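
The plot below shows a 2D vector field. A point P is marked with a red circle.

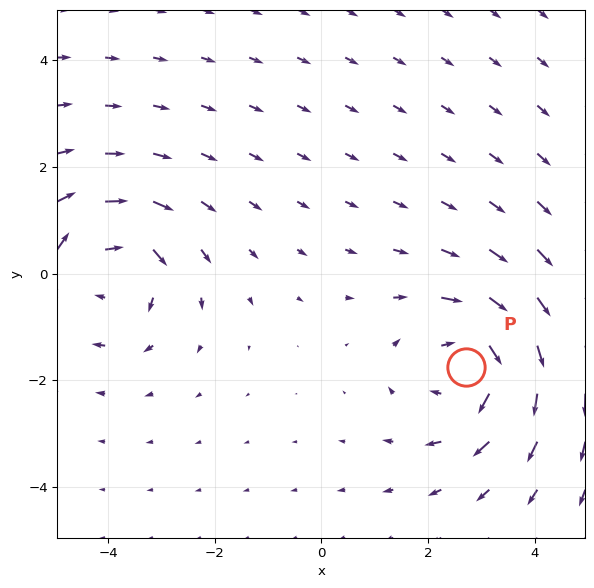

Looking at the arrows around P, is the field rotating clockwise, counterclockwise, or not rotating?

Near P at (2.7, -1.8) the arrows circulate clockwise. The curl (z-component) there is about -3; negative curl means clockwise rotation.

clockwise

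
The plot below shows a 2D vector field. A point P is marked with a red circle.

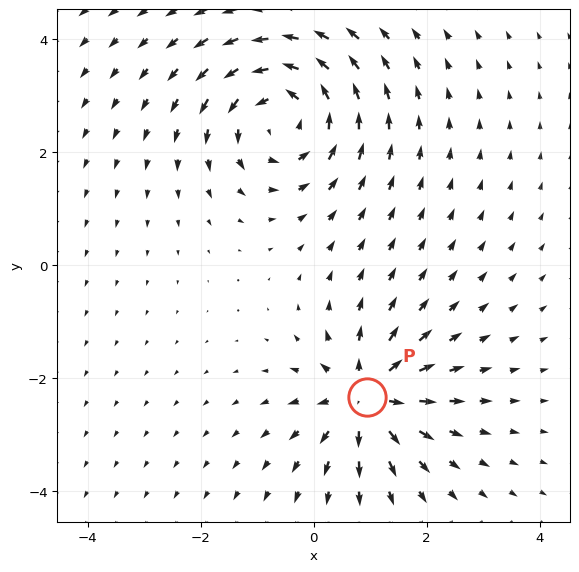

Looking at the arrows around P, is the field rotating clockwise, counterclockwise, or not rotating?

Near P at (0.9, -2.3) the arrows show no circulation. The curl there is ≈0.

not rotating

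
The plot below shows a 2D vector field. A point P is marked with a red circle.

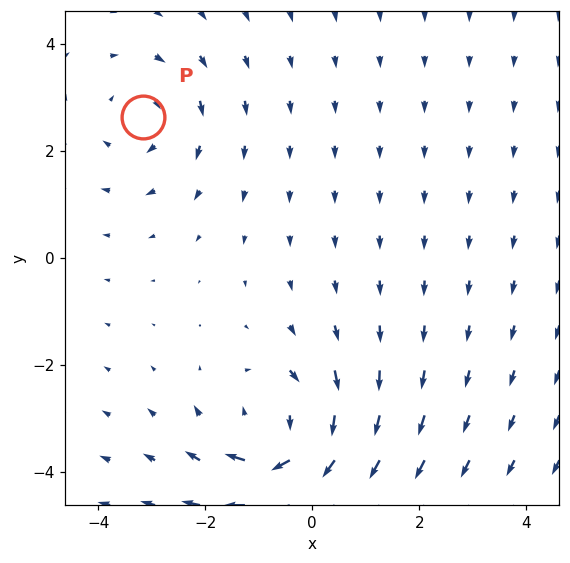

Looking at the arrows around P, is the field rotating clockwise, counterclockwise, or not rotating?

clockwise

Near P at (-3.2, 2.6) the arrows circulate clockwise. The curl (z-component) there is about -3; negative curl means clockwise rotation.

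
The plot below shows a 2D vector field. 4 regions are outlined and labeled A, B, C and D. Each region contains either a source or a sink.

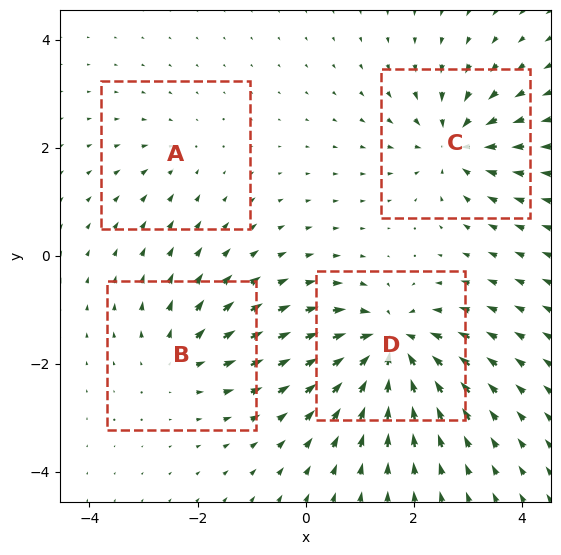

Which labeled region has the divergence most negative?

D

Divergence at each region's feature centre — A: about -2, B: about +4, C: about -6, D: about -8. Region D is most negative.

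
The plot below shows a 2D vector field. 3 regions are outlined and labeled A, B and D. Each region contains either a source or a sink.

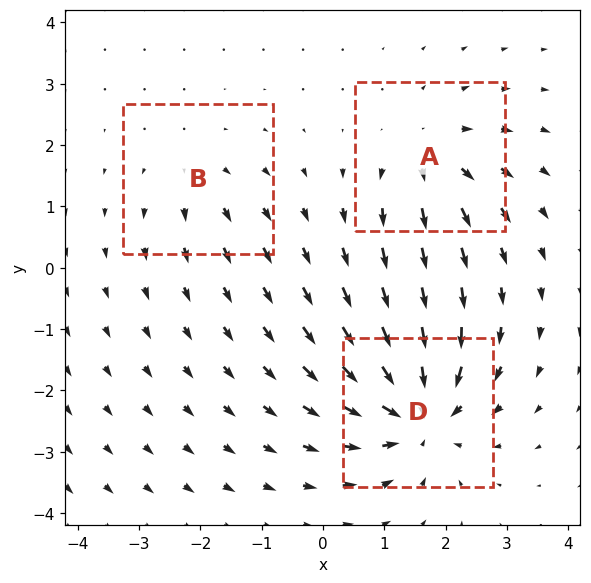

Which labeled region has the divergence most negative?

Divergence at each region's feature centre — A: about +4, B: about +2, D: about -6. Region D is most negative.

D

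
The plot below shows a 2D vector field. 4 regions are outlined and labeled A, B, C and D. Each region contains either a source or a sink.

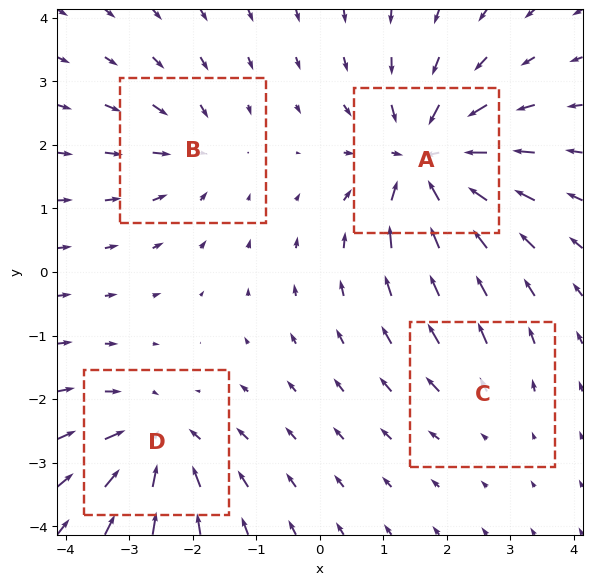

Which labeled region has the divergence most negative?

A

Divergence at each region's feature centre — A: about -8, B: about -4, C: about +2, D: about -5. Region A is most negative.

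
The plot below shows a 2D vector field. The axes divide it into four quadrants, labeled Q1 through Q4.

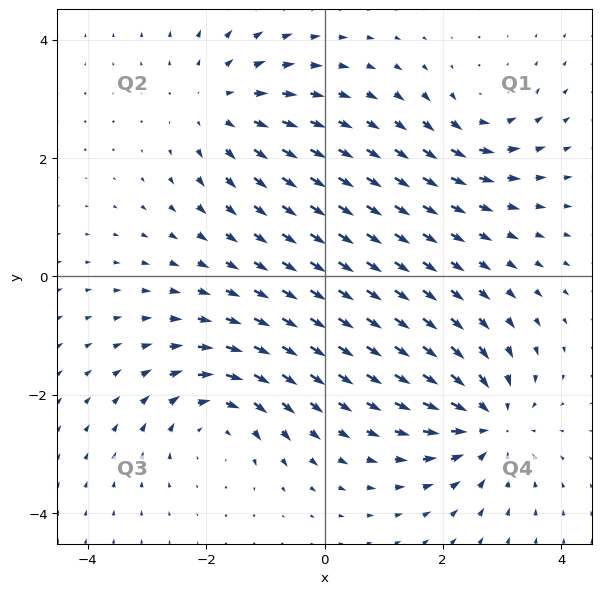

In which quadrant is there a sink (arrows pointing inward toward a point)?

Q4

The sink sits at approximately (2.8, -2.5), which lies in quadrant Q4. The divergence there is about -5, negative as expected for a sink.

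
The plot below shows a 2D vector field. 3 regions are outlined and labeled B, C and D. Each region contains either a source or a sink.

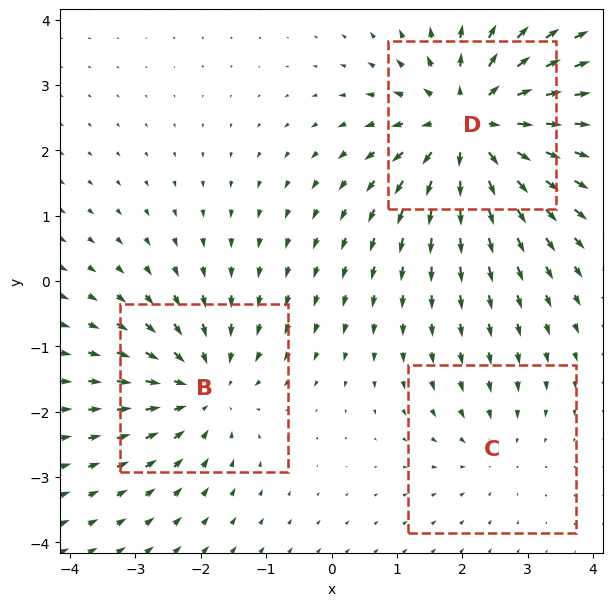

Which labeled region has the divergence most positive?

Divergence at each region's feature centre — B: about -3, C: about -2, D: about +5. Region D is most positive.

D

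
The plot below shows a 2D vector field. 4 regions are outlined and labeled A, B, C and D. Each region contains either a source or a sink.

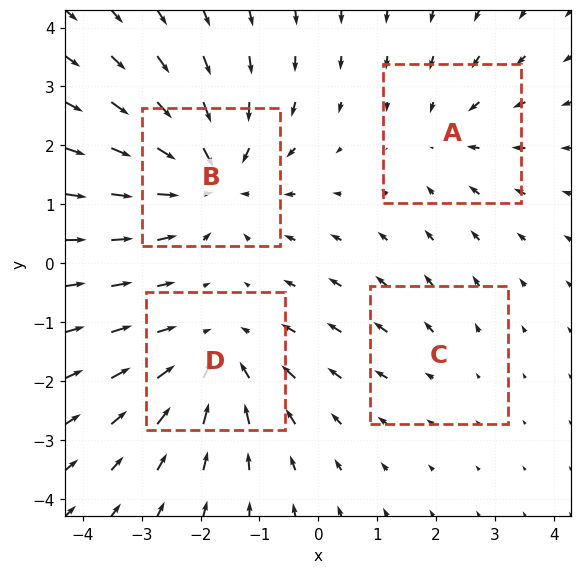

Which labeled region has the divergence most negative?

B

Divergence at each region's feature centre — A: about -3, B: about -6, C: about +2, D: about -4. Region B is most negative.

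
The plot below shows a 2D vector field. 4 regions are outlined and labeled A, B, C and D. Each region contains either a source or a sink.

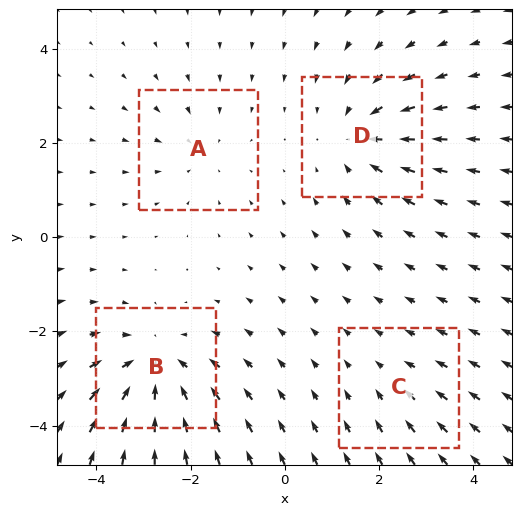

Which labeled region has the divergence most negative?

B

Divergence at each region's feature centre — A: about -3, B: about -5, C: about -2, D: about -4. Region B is most negative.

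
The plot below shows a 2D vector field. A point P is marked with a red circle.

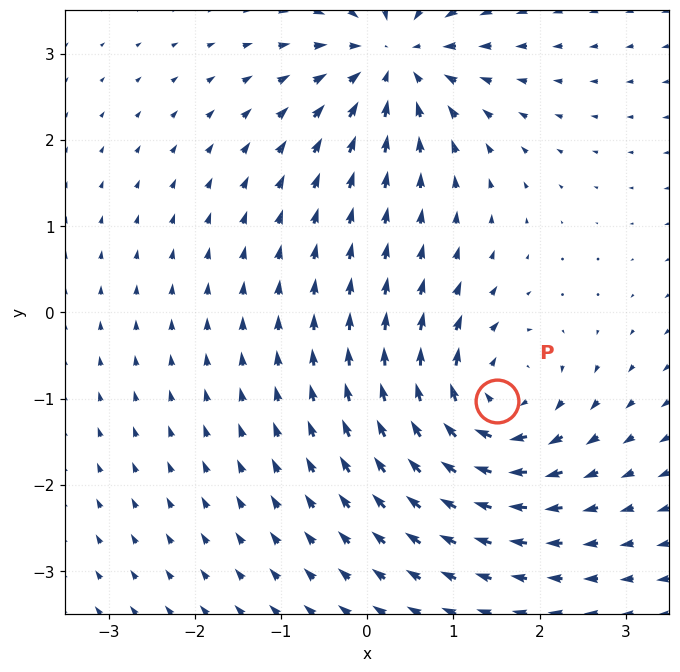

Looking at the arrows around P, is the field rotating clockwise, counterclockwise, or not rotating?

clockwise

Near P at (1.5, -1.0) the arrows circulate clockwise. The curl (z-component) there is about -6; negative curl means clockwise rotation.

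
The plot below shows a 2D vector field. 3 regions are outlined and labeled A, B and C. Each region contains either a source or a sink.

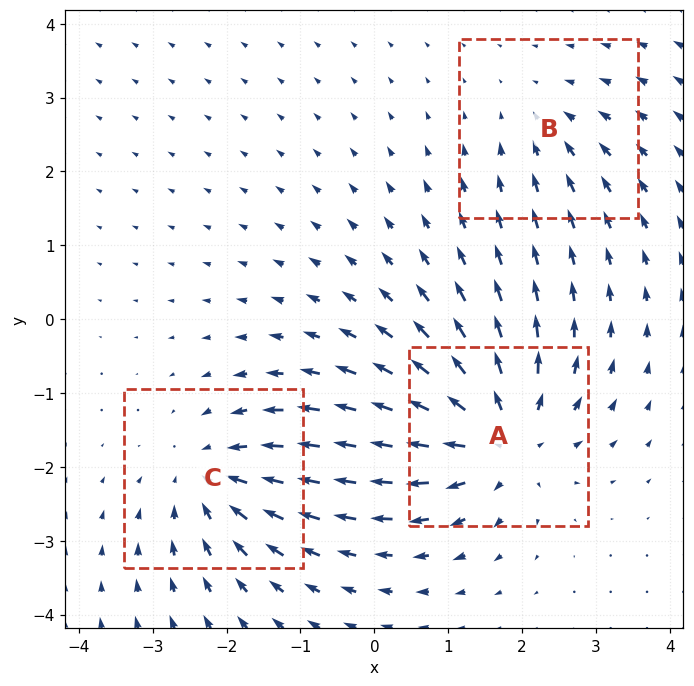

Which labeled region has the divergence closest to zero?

B

Divergence at each region's feature centre — A: about +5, B: about -2, C: about -4. Region B is closest to zero.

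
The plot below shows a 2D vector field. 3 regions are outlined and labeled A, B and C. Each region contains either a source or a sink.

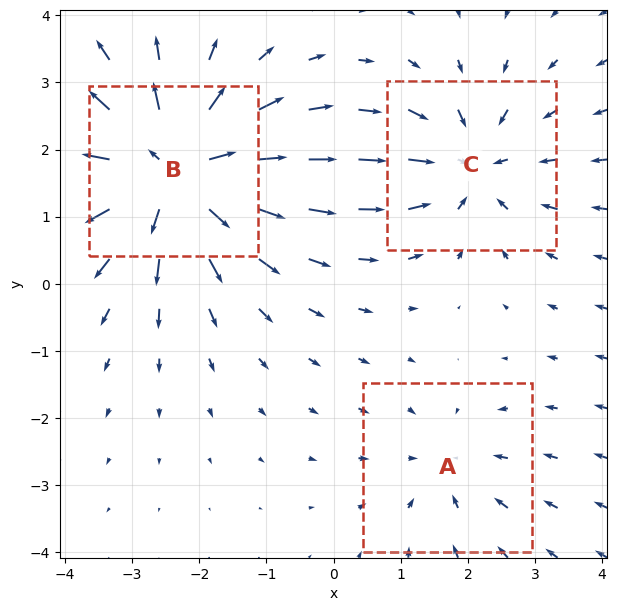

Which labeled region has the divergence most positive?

Divergence at each region's feature centre — A: about -2, B: about +5, C: about -3. Region B is most positive.

B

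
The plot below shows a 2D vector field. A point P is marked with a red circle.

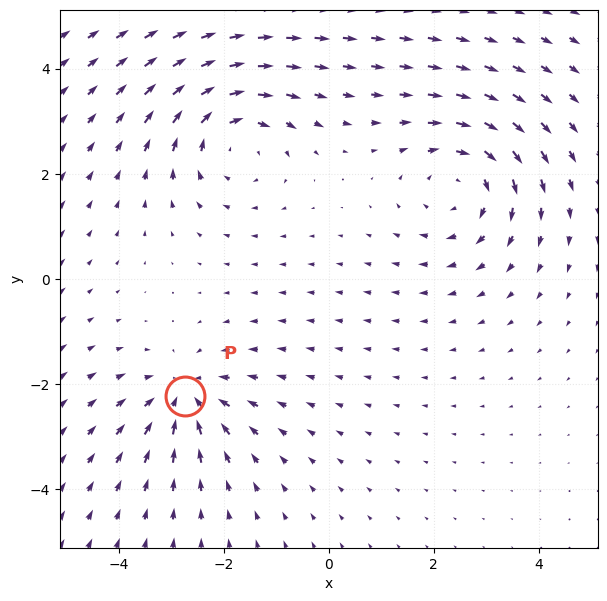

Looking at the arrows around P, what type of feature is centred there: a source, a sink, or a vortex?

sink

At P (-2.7, -2.2) the arrows converge inward. Divergence about -4, curl ≈0 — negative divergence with near-zero curl is a sink.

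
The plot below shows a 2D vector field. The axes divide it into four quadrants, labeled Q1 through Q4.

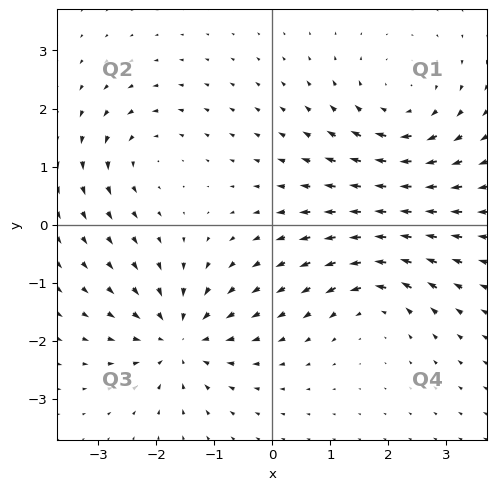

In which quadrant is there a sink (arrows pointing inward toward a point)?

Q3

The sink sits at approximately (-1.6, -2.0), which lies in quadrant Q3. The divergence there is about -5, negative as expected for a sink.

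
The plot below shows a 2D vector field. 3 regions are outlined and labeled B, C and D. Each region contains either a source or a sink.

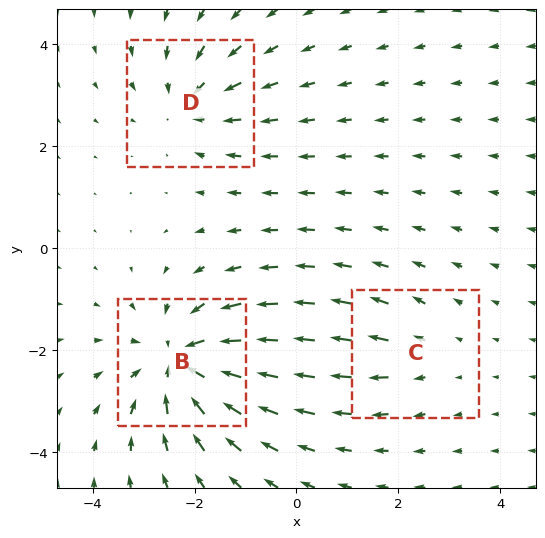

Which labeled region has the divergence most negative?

B

Divergence at each region's feature centre — B: about -4, C: about +2, D: about -3. Region B is most negative.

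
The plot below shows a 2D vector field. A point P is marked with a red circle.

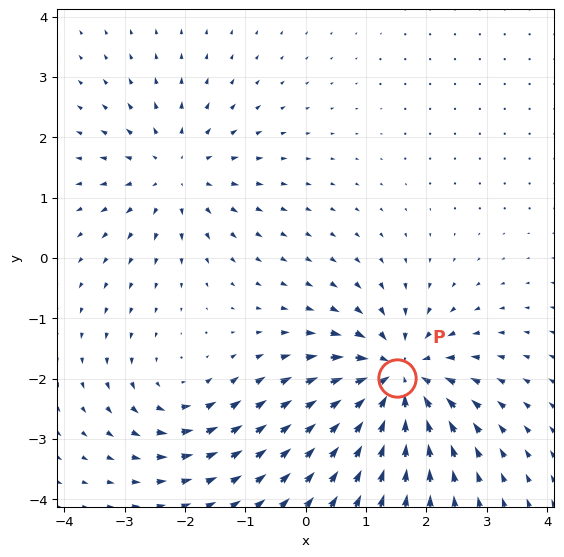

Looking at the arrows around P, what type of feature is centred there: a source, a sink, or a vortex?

sink

At P (1.5, -2.0) the arrows converge inward. Divergence about -6, curl ≈0 — negative divergence with near-zero curl is a sink.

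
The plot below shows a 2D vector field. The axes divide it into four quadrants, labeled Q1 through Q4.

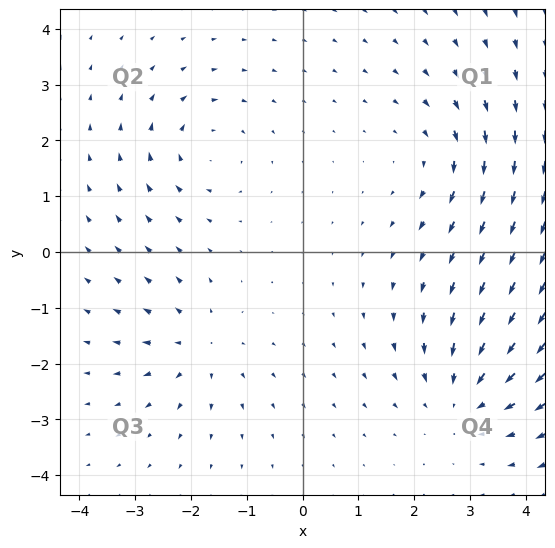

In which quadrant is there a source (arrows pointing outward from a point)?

Q3

The source sits at approximately (-1.8, -1.7), which lies in quadrant Q3. The divergence there is about +3, positive as expected for a source.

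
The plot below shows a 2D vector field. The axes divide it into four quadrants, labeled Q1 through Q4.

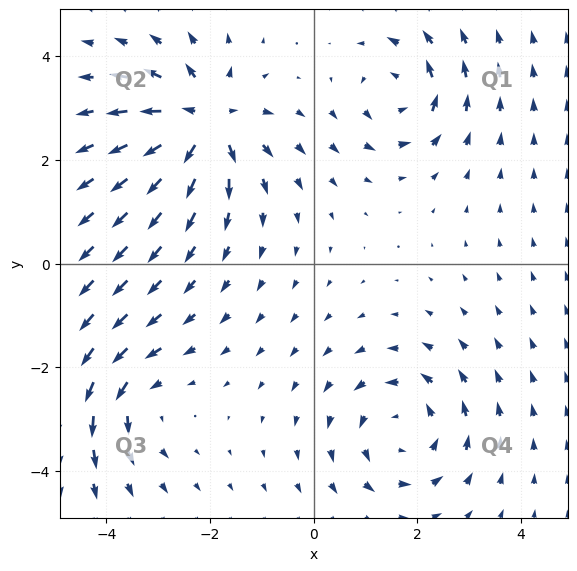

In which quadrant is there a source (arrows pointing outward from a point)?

Q2

The source sits at approximately (-2.1, 2.7), which lies in quadrant Q2. The divergence there is about +6, positive as expected for a source.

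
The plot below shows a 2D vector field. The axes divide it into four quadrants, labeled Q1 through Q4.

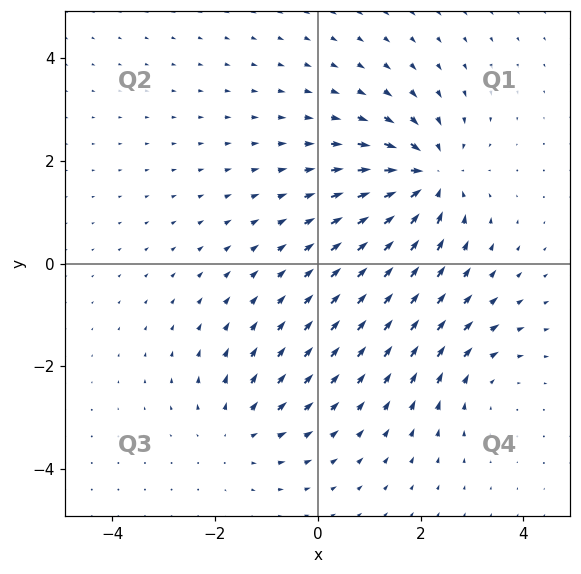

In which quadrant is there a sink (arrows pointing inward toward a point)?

Q1

The sink sits at approximately (2.1, 1.7), which lies in quadrant Q1. The divergence there is about -6, negative as expected for a sink.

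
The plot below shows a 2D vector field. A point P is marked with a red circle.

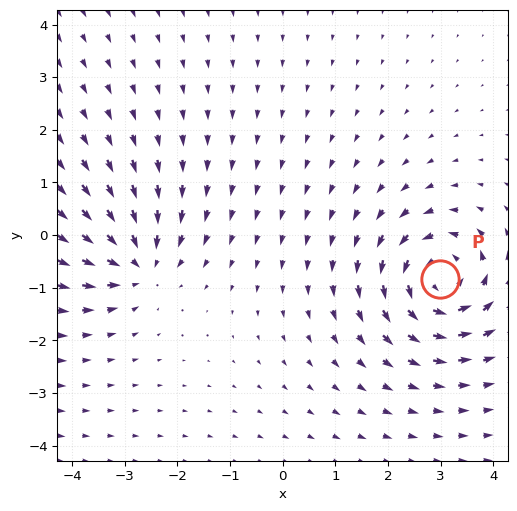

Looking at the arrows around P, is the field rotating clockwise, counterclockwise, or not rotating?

counterclockwise

Near P at (3.0, -0.8) the arrows circulate counterclockwise. The curl (z-component) there is about +6; positive curl means counterclockwise rotation.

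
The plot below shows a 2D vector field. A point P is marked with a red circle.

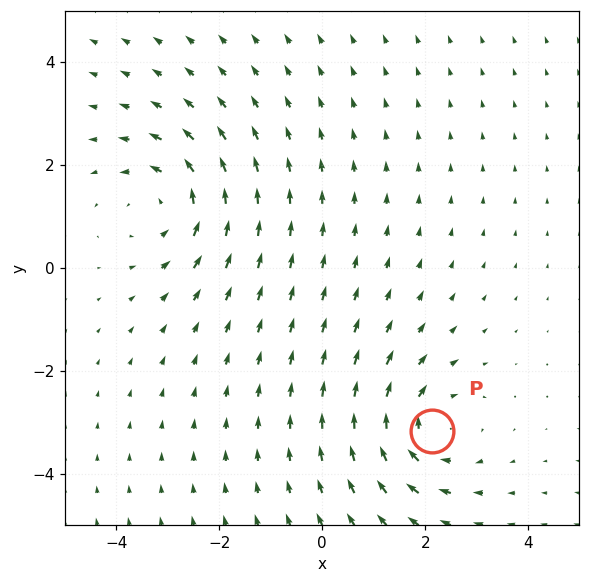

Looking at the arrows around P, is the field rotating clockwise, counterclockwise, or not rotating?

Near P at (2.1, -3.2) the arrows circulate clockwise. The curl (z-component) there is about -4; negative curl means clockwise rotation.

clockwise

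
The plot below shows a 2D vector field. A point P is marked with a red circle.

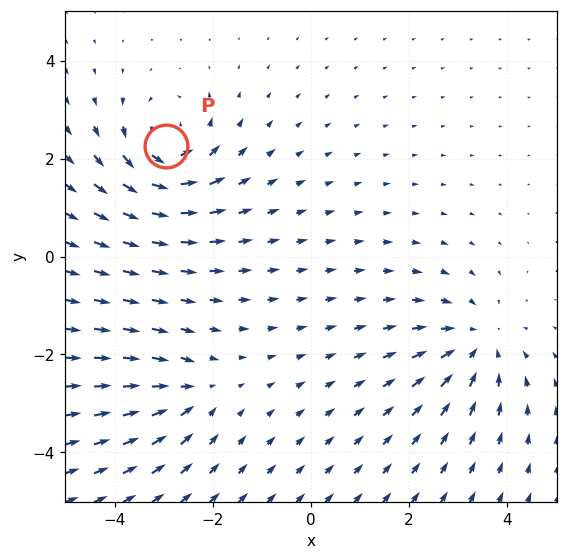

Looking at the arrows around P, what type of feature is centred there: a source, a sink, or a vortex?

At P (-3.0, 2.3) the arrows circulate counterclockwise. Divergence ≈0, curl about +6 — near-zero divergence with nonzero curl is a vortex.

vortex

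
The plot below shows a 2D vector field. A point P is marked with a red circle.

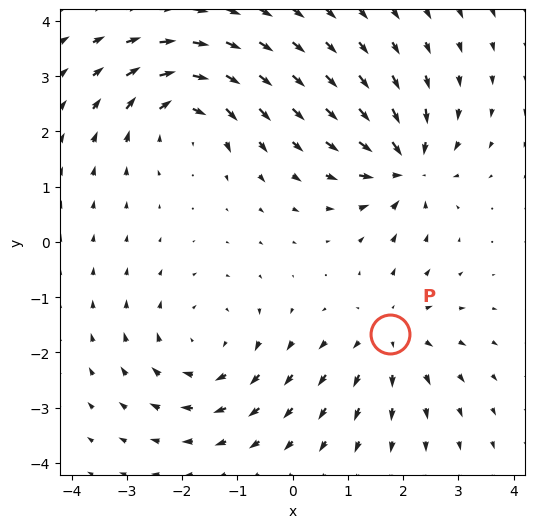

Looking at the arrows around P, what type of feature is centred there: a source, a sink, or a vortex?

source

At P (1.8, -1.7) the arrows spread outward. Divergence about +3, curl ≈0 — positive divergence with near-zero curl is a source.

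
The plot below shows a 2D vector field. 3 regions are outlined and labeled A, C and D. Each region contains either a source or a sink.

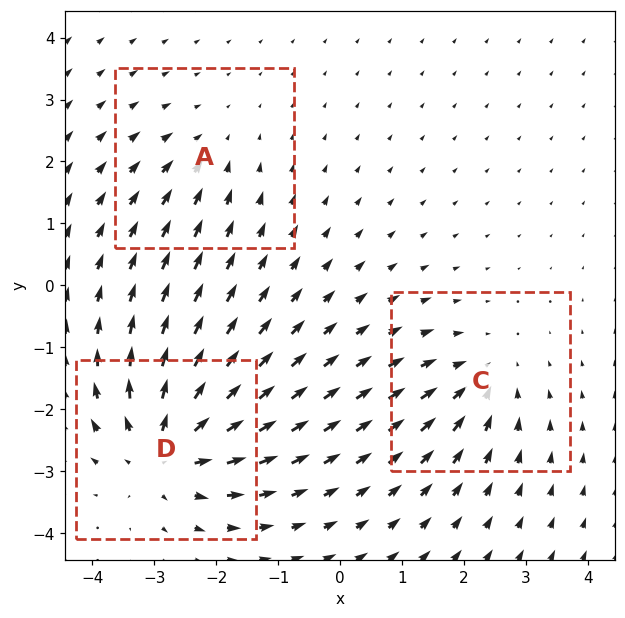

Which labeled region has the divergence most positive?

Divergence at each region's feature centre — A: about -2, C: about -3, D: about +5. Region D is most positive.

D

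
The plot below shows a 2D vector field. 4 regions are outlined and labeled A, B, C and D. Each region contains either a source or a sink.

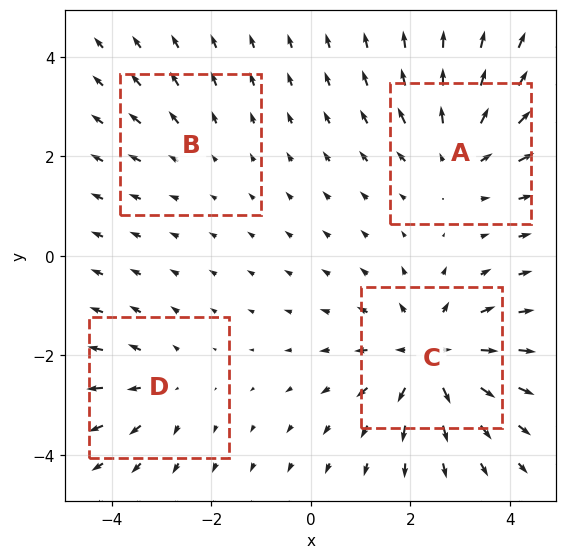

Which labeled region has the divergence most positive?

C

Divergence at each region's feature centre — A: about +4, B: about +2, C: about +6, D: about +3. Region C is most positive.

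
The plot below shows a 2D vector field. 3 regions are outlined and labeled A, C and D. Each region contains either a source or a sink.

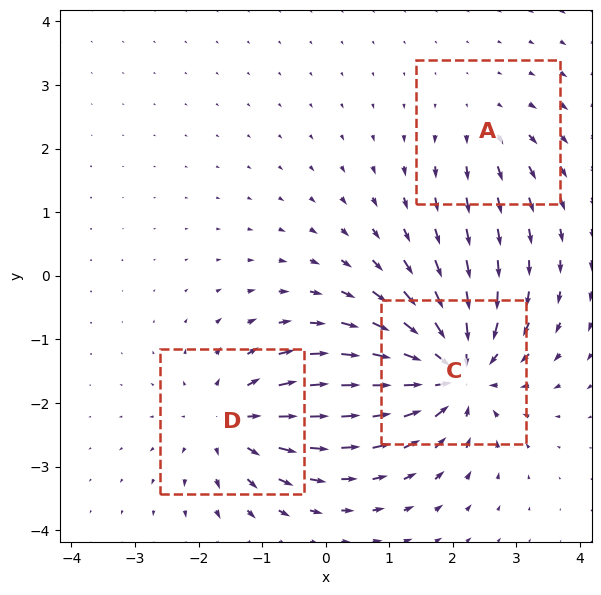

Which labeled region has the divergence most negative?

Divergence at each region's feature centre — A: about +2, C: about -6, D: about +4. Region C is most negative.

C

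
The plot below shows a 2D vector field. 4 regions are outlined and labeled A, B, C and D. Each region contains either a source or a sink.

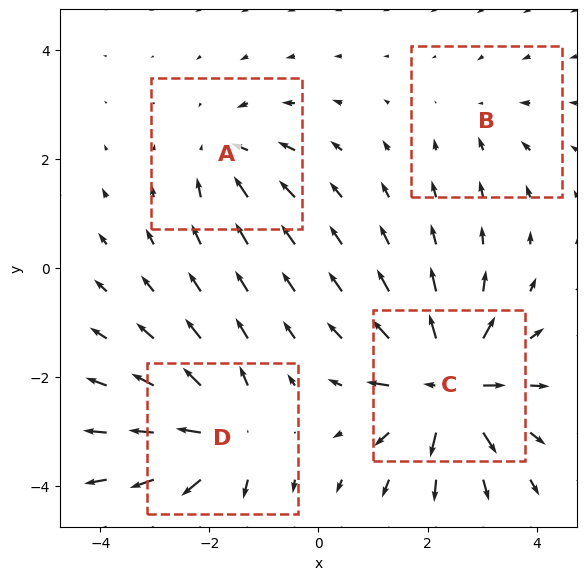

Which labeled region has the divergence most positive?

C

Divergence at each region's feature centre — A: about -4, B: about -2, C: about +8, D: about +6. Region C is most positive.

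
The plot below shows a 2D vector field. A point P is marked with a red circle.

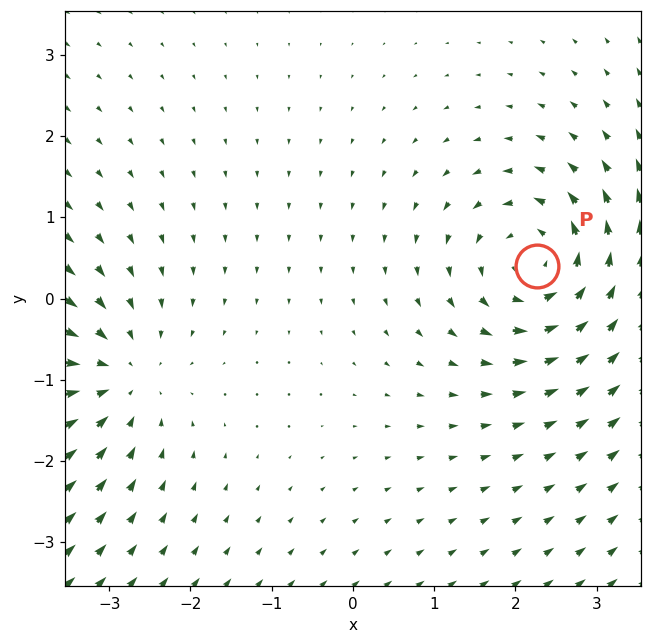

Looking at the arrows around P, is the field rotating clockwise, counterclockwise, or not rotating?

counterclockwise

Near P at (2.3, 0.4) the arrows circulate counterclockwise. The curl (z-component) there is about +5; positive curl means counterclockwise rotation.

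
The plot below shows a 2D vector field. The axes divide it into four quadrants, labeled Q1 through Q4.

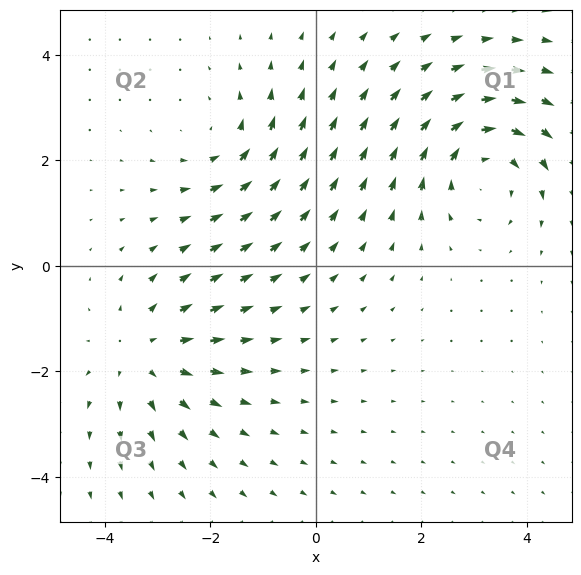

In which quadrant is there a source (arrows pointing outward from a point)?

The source sits at approximately (-3.2, -1.7), which lies in quadrant Q3. The divergence there is about +3, positive as expected for a source.

Q3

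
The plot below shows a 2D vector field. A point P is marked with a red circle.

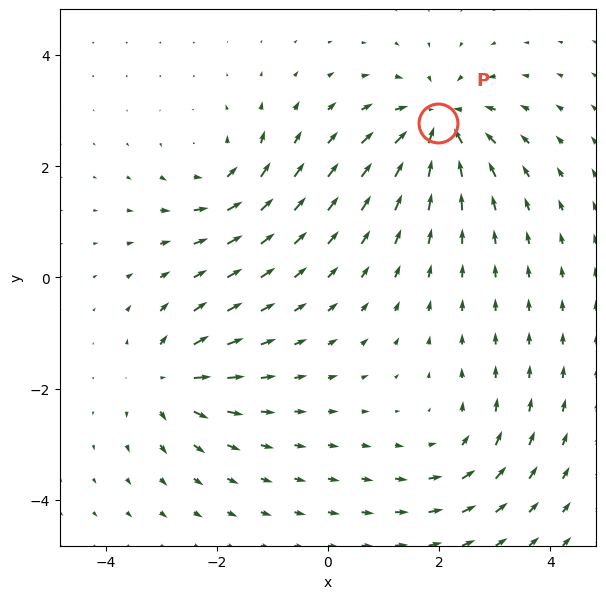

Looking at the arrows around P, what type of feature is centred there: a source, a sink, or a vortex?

At P (2.0, 2.8) the arrows converge inward. Divergence about -6, curl ≈0 — negative divergence with near-zero curl is a sink.

sink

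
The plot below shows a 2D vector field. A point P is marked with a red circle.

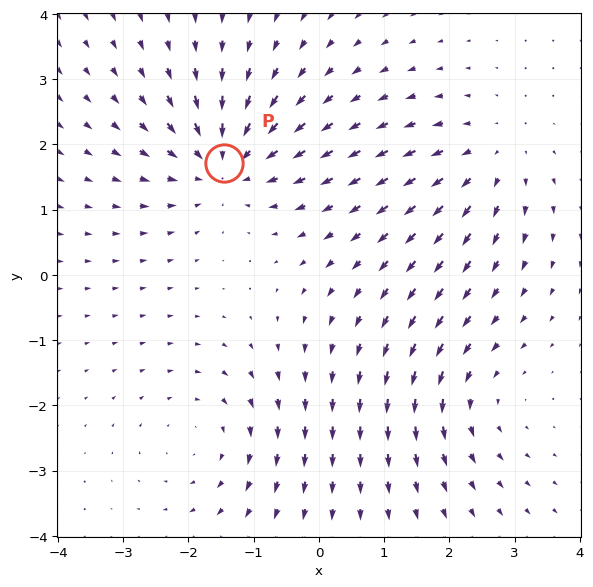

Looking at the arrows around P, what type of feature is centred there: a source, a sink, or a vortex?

sink

At P (-1.4, 1.7) the arrows converge inward. Divergence about -4, curl ≈0 — negative divergence with near-zero curl is a sink.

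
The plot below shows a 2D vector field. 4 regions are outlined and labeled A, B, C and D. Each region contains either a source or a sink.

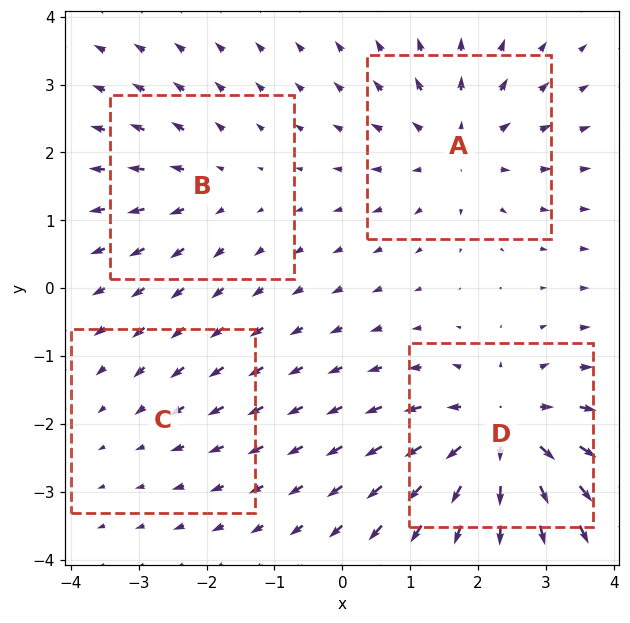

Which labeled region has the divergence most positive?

D

Divergence at each region's feature centre — A: about +5, B: about +3, C: about -2, D: about +7. Region D is most positive.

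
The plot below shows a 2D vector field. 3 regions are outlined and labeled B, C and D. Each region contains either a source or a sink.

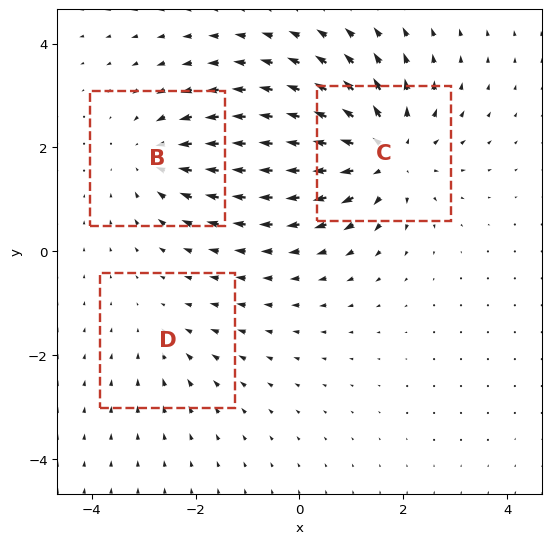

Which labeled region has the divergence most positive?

C

Divergence at each region's feature centre — B: about -3, C: about +5, D: about -2. Region C is most positive.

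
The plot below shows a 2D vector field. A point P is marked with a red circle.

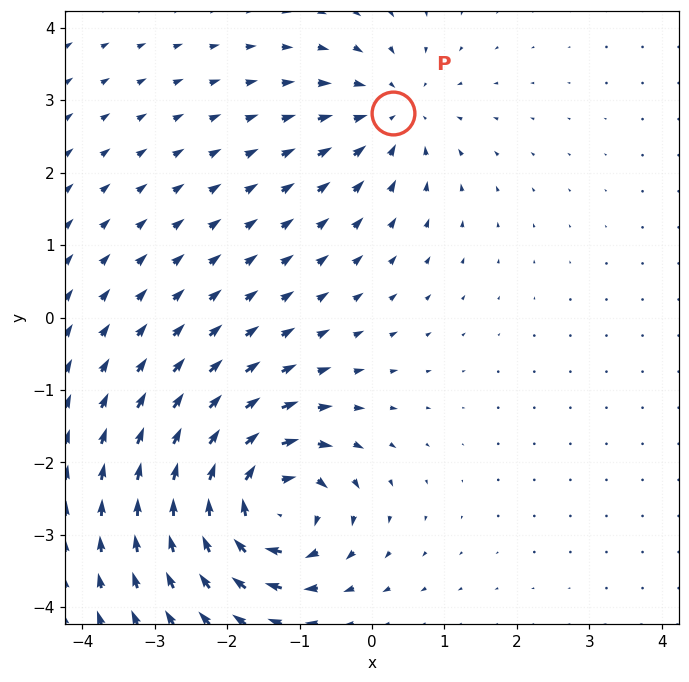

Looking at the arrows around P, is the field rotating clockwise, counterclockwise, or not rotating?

not rotating

Near P at (0.3, 2.8) the arrows show no circulation. The curl there is ≈0.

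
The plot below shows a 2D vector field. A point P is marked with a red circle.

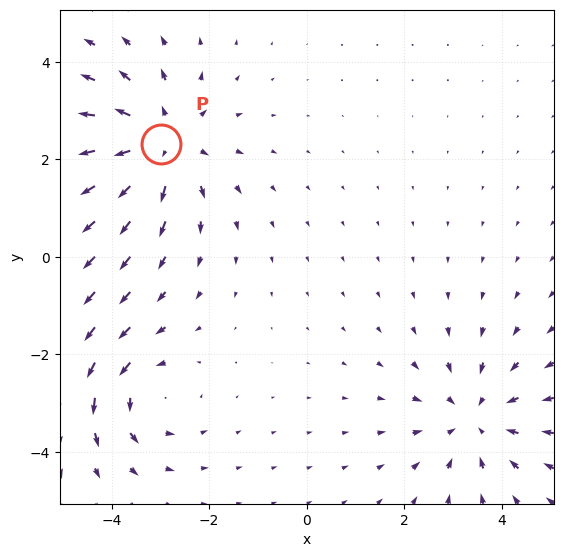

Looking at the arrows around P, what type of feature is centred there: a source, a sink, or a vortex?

At P (-3.0, 2.3) the arrows spread outward. Divergence about +4, curl ≈0 — positive divergence with near-zero curl is a source.

source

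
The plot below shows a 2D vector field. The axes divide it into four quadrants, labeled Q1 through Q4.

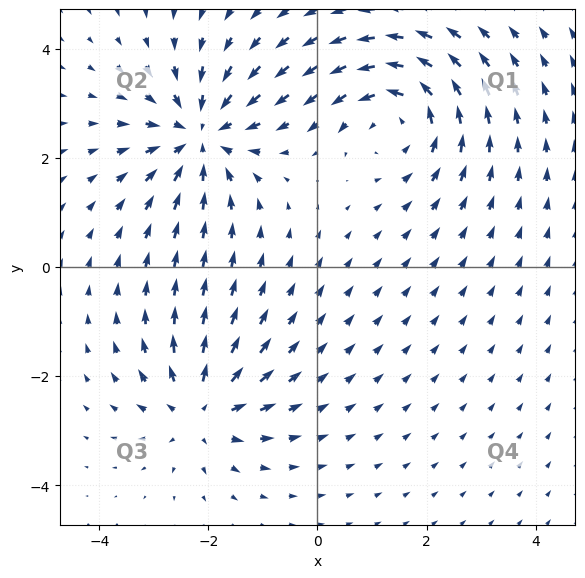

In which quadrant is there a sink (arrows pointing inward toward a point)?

Q2

The sink sits at approximately (-2.1, 2.4), which lies in quadrant Q2. The divergence there is about -5, negative as expected for a sink.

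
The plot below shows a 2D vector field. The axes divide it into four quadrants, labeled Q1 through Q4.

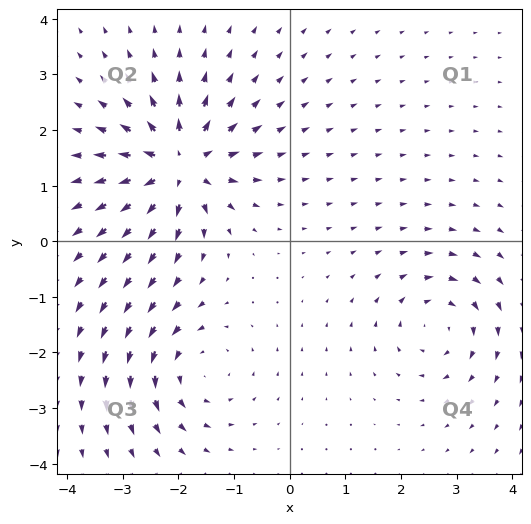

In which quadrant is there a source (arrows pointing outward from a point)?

Q2

The source sits at approximately (-2.0, 1.4), which lies in quadrant Q2. The divergence there is about +7, positive as expected for a source.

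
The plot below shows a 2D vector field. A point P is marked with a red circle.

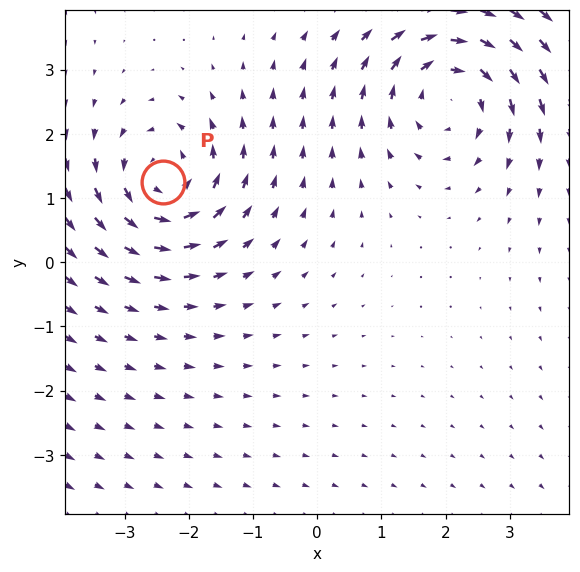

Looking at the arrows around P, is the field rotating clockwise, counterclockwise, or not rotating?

Near P at (-2.4, 1.3) the arrows circulate counterclockwise. The curl (z-component) there is about +4; positive curl means counterclockwise rotation.

counterclockwise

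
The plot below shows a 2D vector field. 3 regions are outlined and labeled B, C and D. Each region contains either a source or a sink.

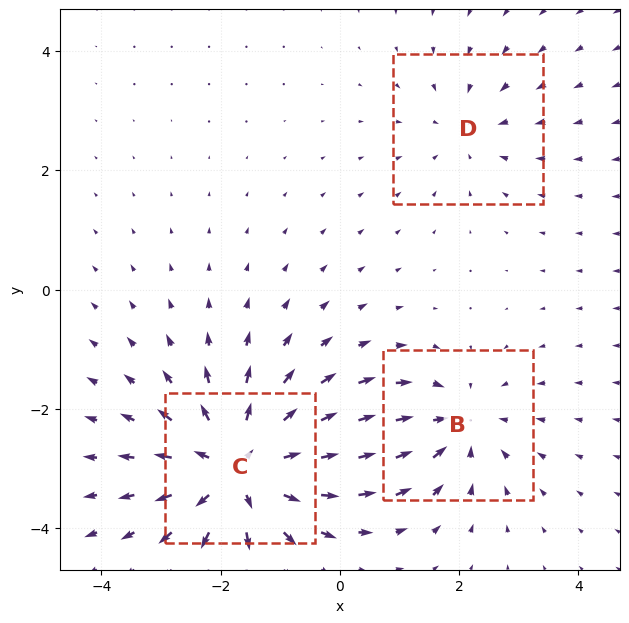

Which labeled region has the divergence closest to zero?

Divergence at each region's feature centre — B: about -3, C: about +5, D: about -2. Region D is closest to zero.

D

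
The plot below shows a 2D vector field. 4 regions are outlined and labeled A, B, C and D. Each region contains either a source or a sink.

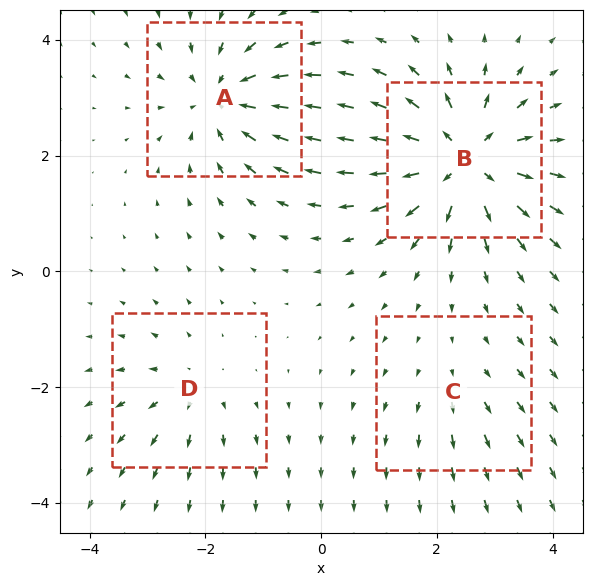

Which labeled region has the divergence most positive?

Divergence at each region's feature centre — A: about -5, B: about +7, C: about +2, D: about +3. Region B is most positive.

B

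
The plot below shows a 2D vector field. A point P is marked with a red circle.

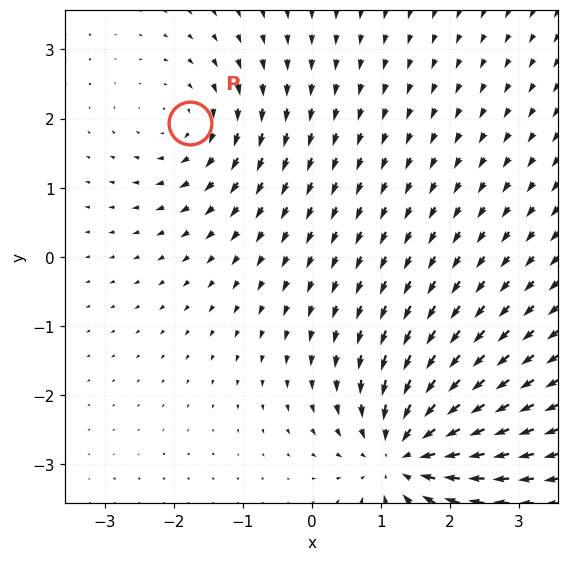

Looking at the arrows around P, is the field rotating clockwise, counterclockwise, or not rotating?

Near P at (-1.8, 1.9) the arrows circulate clockwise. The curl (z-component) there is about -2; negative curl means clockwise rotation.

clockwise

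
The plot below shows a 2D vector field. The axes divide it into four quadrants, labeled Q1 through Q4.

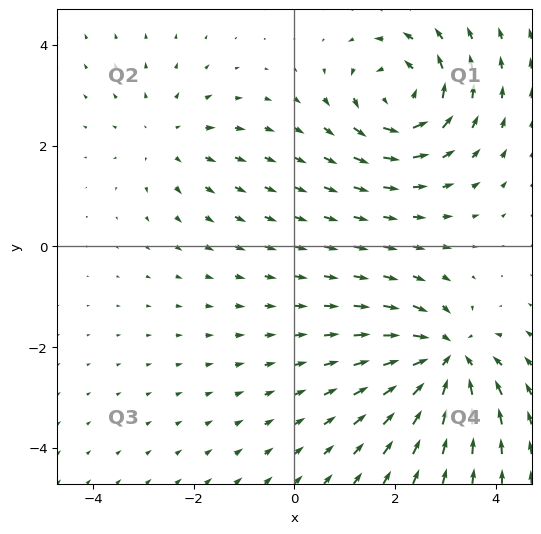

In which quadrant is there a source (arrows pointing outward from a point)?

The source sits at approximately (-2.5, 2.1), which lies in quadrant Q2. The divergence there is about +2, positive as expected for a source.

Q2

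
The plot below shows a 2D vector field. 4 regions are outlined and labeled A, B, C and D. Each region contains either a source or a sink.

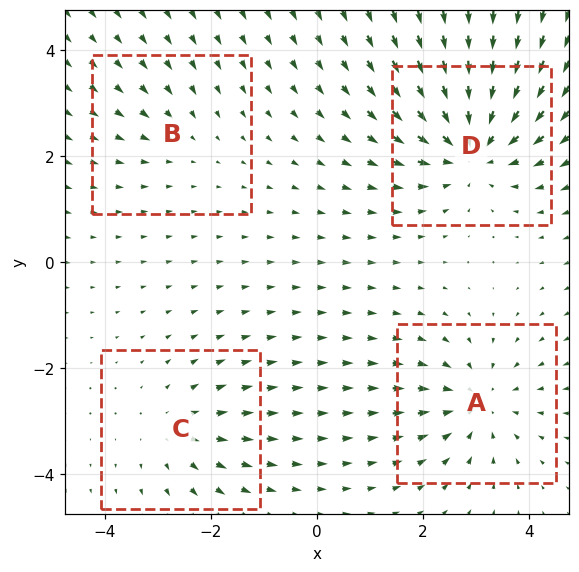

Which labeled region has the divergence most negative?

Divergence at each region's feature centre — A: about -4, B: about -2, C: about +3, D: about -6. Region D is most negative.

D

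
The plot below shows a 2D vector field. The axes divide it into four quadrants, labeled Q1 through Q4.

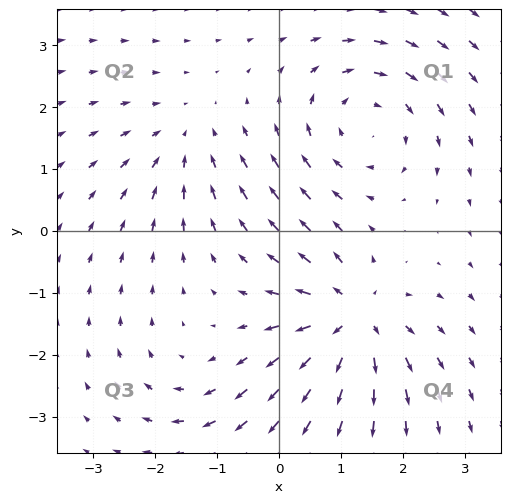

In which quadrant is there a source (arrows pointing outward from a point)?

Q4

The source sits at approximately (1.2, -1.4), which lies in quadrant Q4. The divergence there is about +6, positive as expected for a source.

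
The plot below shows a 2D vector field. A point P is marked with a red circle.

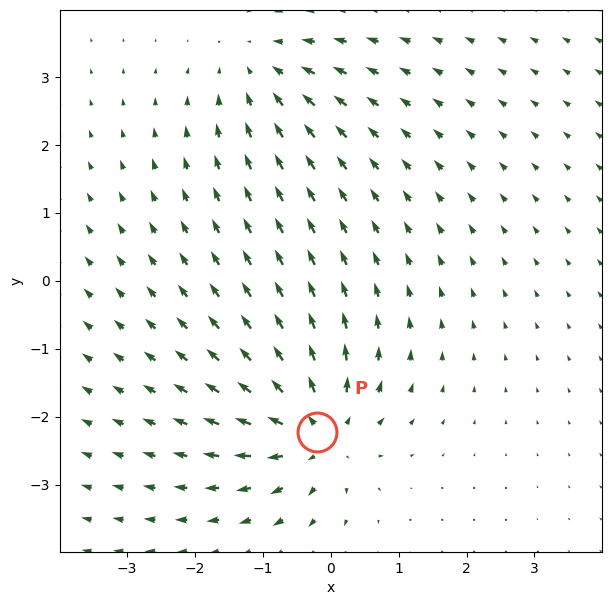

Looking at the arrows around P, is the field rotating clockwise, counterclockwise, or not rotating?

Near P at (-0.2, -2.2) the arrows show no circulation. The curl there is ≈0.

not rotating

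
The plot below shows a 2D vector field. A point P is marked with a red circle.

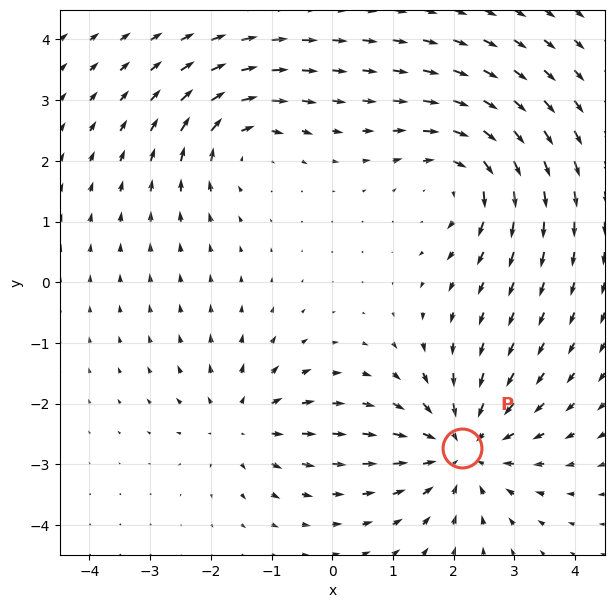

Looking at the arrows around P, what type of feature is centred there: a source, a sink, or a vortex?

sink

At P (2.1, -2.7) the arrows converge inward. Divergence about -5, curl ≈0 — negative divergence with near-zero curl is a sink.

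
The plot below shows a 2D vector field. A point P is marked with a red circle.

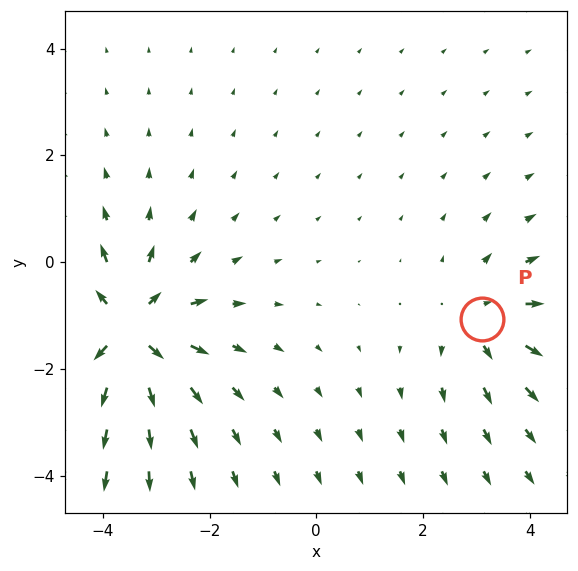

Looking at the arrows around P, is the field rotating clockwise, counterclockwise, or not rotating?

Near P at (3.1, -1.1) the arrows show no circulation. The curl there is ≈0.

not rotating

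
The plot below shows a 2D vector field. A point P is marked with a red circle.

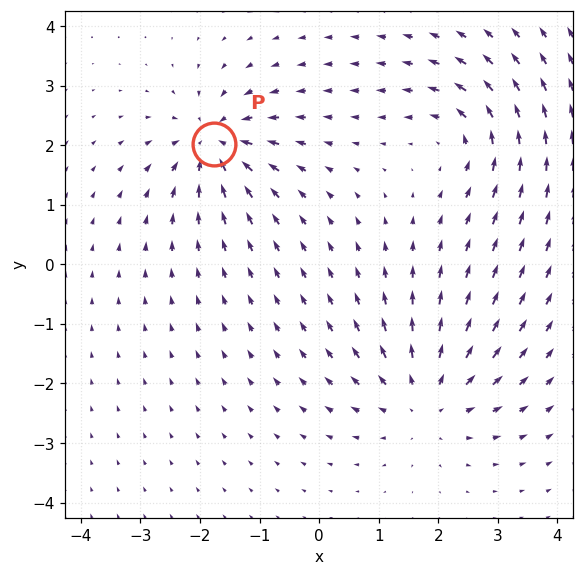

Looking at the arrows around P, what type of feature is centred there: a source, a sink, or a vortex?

sink

At P (-1.8, 2.0) the arrows converge inward. Divergence about -6, curl ≈0 — negative divergence with near-zero curl is a sink.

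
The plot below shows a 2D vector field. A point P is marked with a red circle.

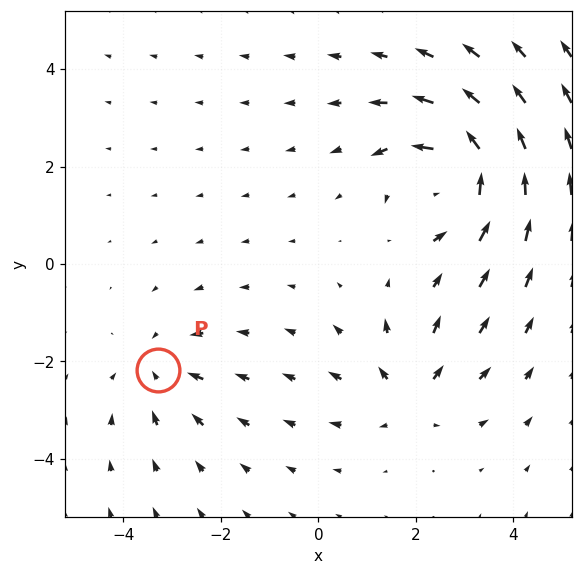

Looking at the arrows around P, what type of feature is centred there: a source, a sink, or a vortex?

At P (-3.3, -2.2) the arrows converge inward. Divergence about -3, curl ≈0 — negative divergence with near-zero curl is a sink.

sink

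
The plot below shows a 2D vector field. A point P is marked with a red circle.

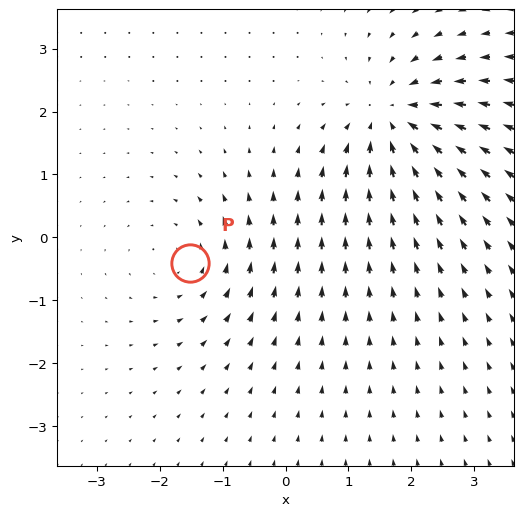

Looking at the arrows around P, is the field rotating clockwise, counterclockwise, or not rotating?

Near P at (-1.5, -0.4) the arrows circulate counterclockwise. The curl (z-component) there is about +3; positive curl means counterclockwise rotation.

counterclockwise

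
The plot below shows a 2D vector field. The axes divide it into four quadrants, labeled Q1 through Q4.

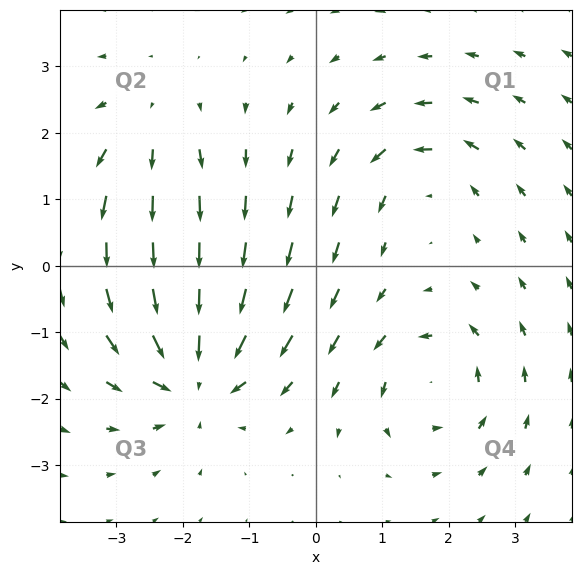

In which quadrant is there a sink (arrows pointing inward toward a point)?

Q3

The sink sits at approximately (-1.8, -1.7), which lies in quadrant Q3. The divergence there is about -6, negative as expected for a sink.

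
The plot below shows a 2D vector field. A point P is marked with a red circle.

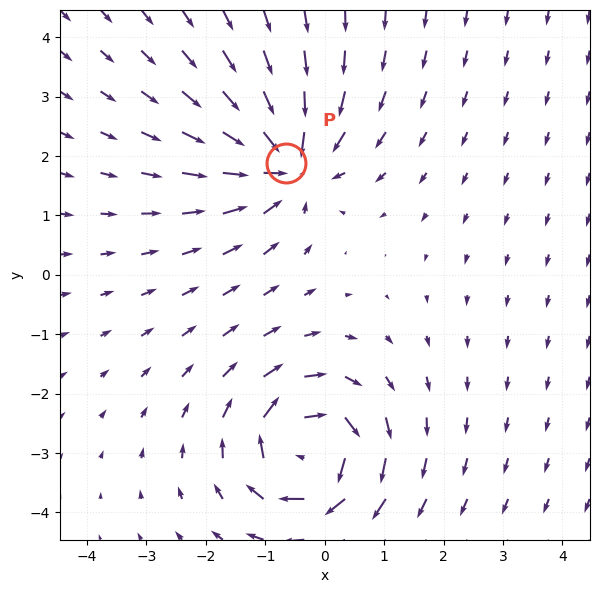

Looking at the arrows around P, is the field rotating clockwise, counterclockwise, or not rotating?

Near P at (-0.7, 1.9) the arrows show no circulation. The curl there is ≈0.

not rotating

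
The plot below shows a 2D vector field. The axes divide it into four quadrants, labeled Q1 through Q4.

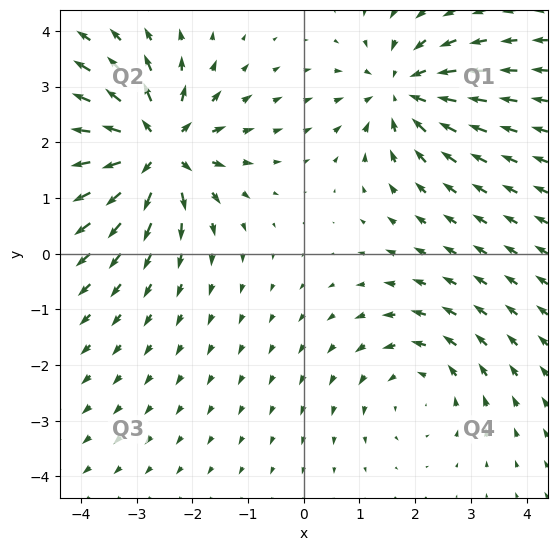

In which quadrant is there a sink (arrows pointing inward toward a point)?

The sink sits at approximately (1.8, 2.9), which lies in quadrant Q1. The divergence there is about -4, negative as expected for a sink.

Q1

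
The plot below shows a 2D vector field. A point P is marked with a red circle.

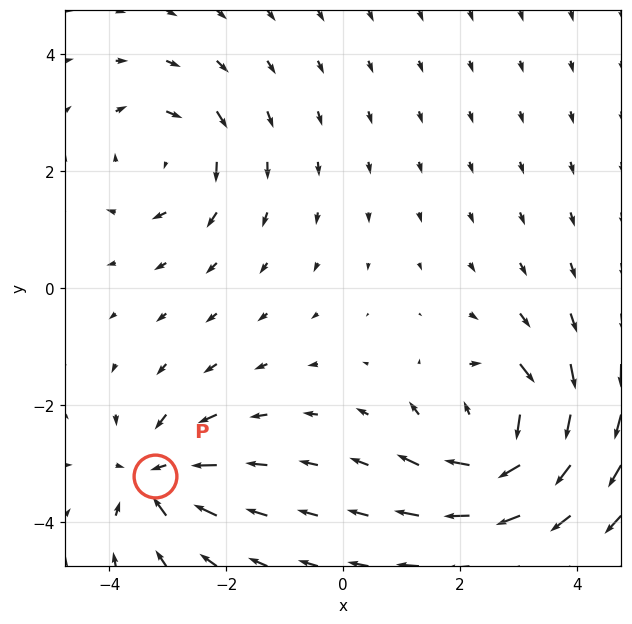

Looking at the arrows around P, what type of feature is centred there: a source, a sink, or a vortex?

sink

At P (-3.2, -3.2) the arrows converge inward. Divergence about -5, curl ≈0 — negative divergence with near-zero curl is a sink.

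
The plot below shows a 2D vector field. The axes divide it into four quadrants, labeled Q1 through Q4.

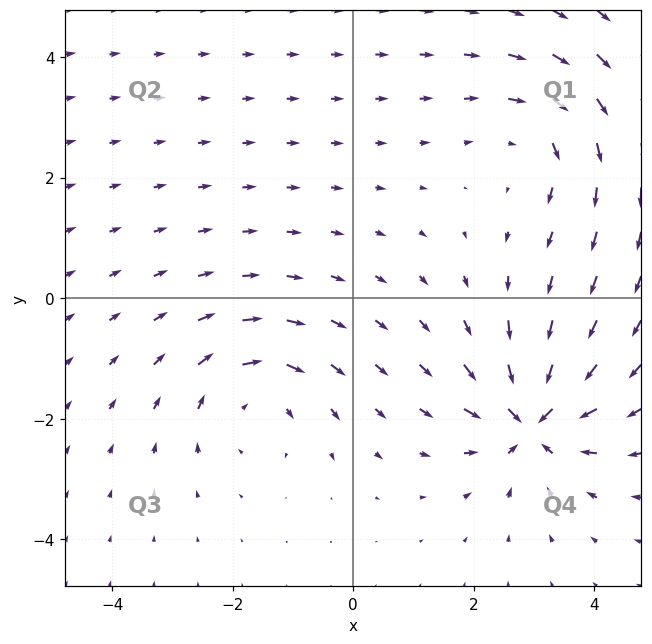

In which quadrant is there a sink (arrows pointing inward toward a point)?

The sink sits at approximately (3.0, -2.0), which lies in quadrant Q4. The divergence there is about -6, negative as expected for a sink.

Q4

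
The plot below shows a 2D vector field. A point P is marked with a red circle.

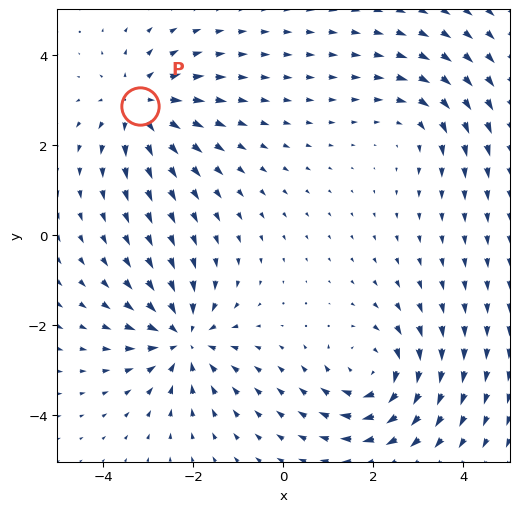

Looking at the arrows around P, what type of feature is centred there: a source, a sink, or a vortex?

source

At P (-3.2, 2.9) the arrows spread outward. Divergence about +4, curl ≈0 — positive divergence with near-zero curl is a source.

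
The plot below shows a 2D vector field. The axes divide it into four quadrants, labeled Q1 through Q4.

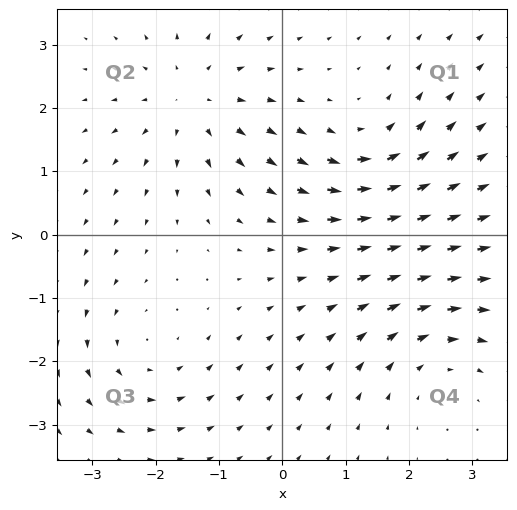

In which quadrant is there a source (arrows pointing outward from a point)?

Q2

The source sits at approximately (-1.4, 2.1), which lies in quadrant Q2. The divergence there is about +4, positive as expected for a source.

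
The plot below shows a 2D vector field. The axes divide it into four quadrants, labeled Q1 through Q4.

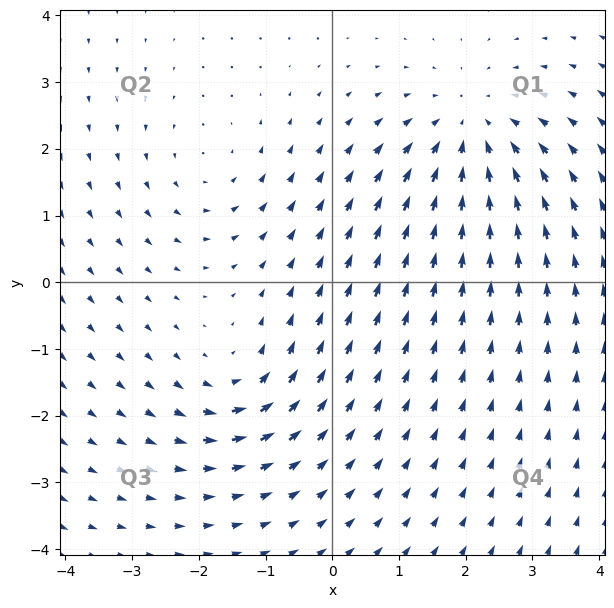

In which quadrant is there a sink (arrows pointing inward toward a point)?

Q1

The sink sits at approximately (2.1, 2.3), which lies in quadrant Q1. The divergence there is about -4, negative as expected for a sink.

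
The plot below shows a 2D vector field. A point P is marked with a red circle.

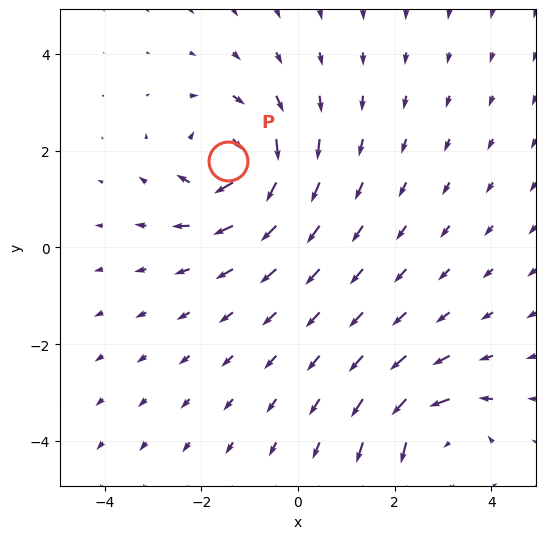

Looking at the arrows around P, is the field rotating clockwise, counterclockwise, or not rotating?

clockwise

Near P at (-1.4, 1.8) the arrows circulate clockwise. The curl (z-component) there is about -6; negative curl means clockwise rotation.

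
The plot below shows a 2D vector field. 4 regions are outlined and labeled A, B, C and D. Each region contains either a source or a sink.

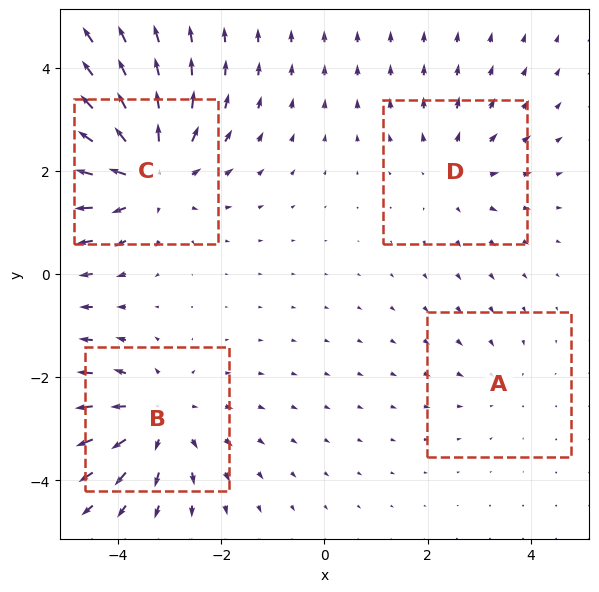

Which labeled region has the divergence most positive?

Divergence at each region's feature centre — A: about -2, B: about +4, C: about +6, D: about +3. Region C is most positive.

C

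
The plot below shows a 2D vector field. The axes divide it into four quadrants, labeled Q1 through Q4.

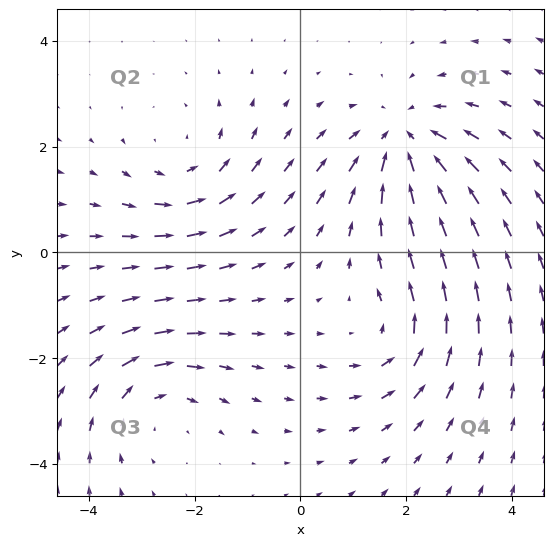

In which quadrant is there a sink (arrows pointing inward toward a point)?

Q1

The sink sits at approximately (2.0, 2.1), which lies in quadrant Q1. The divergence there is about -5, negative as expected for a sink.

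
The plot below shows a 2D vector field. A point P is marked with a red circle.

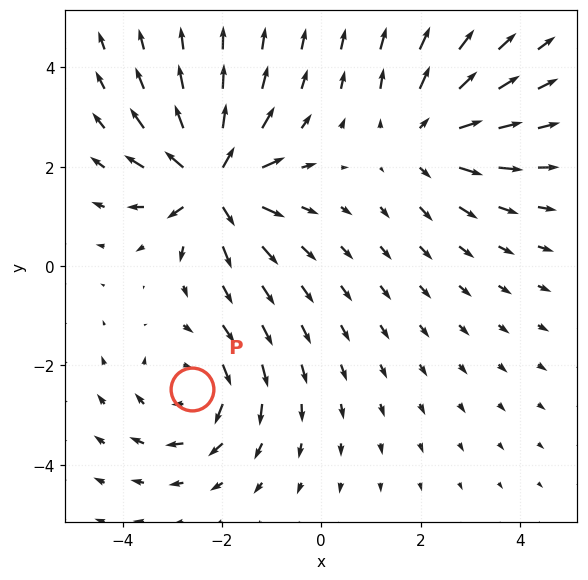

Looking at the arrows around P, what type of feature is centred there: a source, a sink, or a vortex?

vortex

At P (-2.6, -2.5) the arrows circulate clockwise. Divergence ≈0, curl about -3 — near-zero divergence with nonzero curl is a vortex.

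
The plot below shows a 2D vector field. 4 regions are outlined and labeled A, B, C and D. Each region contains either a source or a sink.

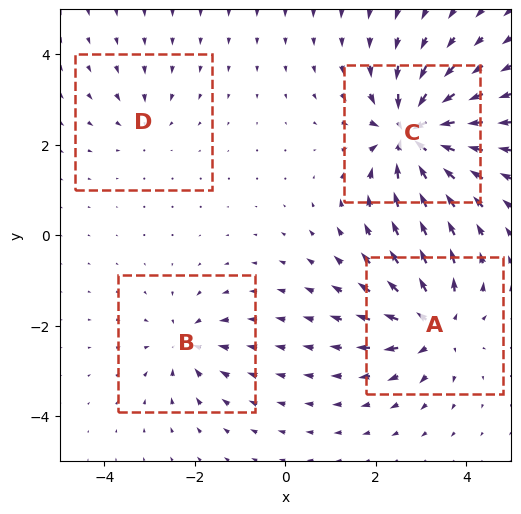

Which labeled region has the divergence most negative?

C

Divergence at each region's feature centre — A: about +6, B: about -4, C: about -8, D: about -3. Region C is most negative.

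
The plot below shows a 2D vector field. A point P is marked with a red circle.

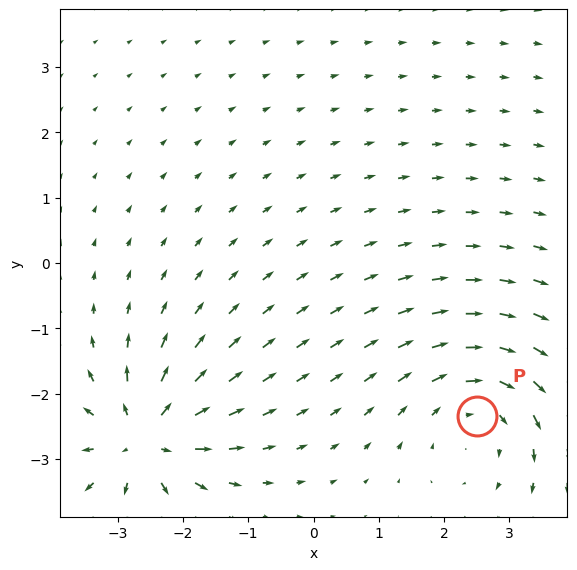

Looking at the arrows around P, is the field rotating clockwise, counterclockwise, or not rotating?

Near P at (2.5, -2.4) the arrows circulate clockwise. The curl (z-component) there is about -3; negative curl means clockwise rotation.

clockwise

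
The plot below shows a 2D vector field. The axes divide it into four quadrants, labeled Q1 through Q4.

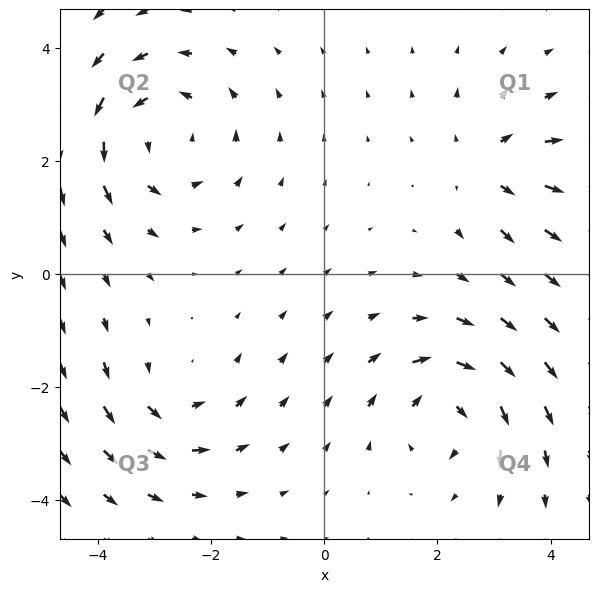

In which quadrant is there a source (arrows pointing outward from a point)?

The source sits at approximately (2.9, 1.9), which lies in quadrant Q1. The divergence there is about +3, positive as expected for a source.

Q1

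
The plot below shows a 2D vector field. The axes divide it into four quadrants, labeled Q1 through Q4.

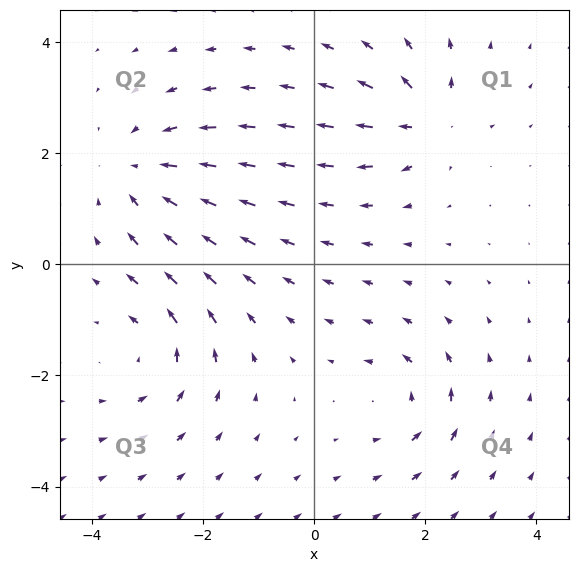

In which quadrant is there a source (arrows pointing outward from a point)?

Q1

The source sits at approximately (2.0, 2.6), which lies in quadrant Q1. The divergence there is about +5, positive as expected for a source.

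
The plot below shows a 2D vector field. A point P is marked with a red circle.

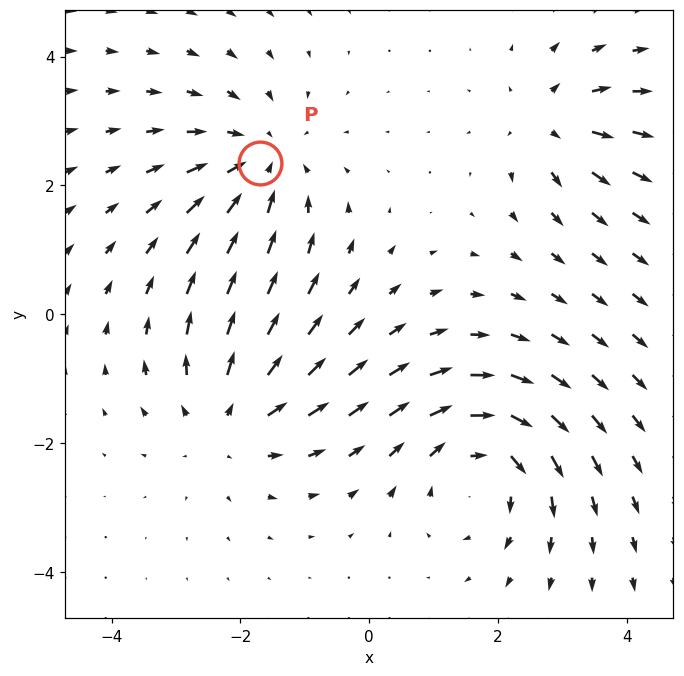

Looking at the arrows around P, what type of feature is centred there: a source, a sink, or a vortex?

At P (-1.7, 2.3) the arrows converge inward. Divergence about -4, curl ≈0 — negative divergence with near-zero curl is a sink.

sink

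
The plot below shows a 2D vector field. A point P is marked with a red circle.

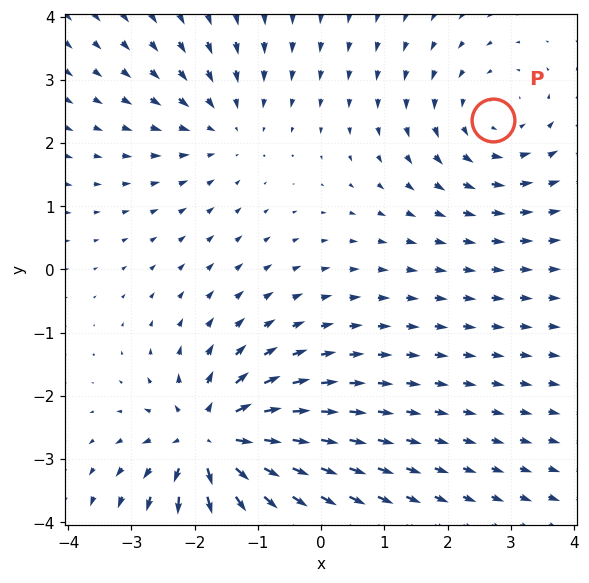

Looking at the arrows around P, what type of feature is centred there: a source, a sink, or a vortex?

At P (2.7, 2.4) the arrows circulate counterclockwise. Divergence ≈0, curl about +3 — near-zero divergence with nonzero curl is a vortex.

vortex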